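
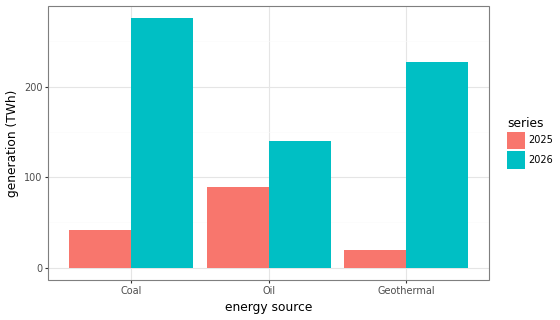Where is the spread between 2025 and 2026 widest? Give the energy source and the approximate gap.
Coal: 2025 ≈ 50, 2026 ≈ 275 → gap ≈ 225. Next-largest (Geothermal) is only ≈ 200.

Coal, ≈ 225 TWh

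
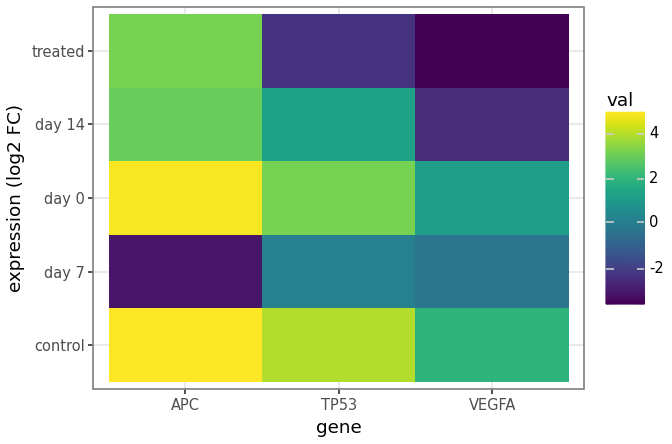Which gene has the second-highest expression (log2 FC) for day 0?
TP53

Top 3 for day 0: APC ≈ 5, TP53 ≈ 3, VEGFA ≈ 1.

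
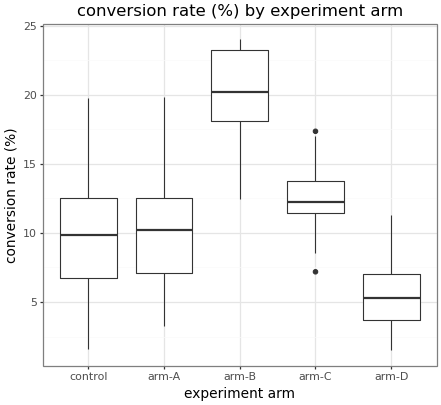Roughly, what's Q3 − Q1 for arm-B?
≈ 6

Q3 ≈ 24, Q1 ≈ 18; IQR ≈ 6.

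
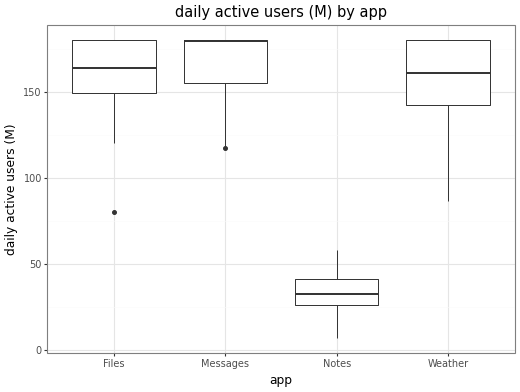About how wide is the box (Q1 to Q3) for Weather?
Q3 ≈ 180, Q1 ≈ 140; IQR ≈ 40.

≈ 40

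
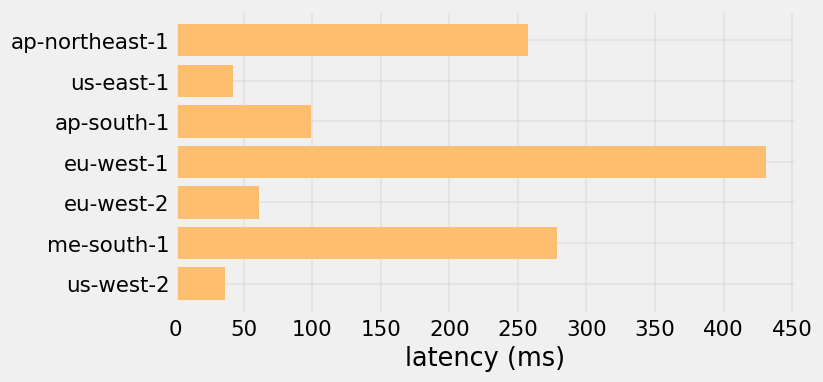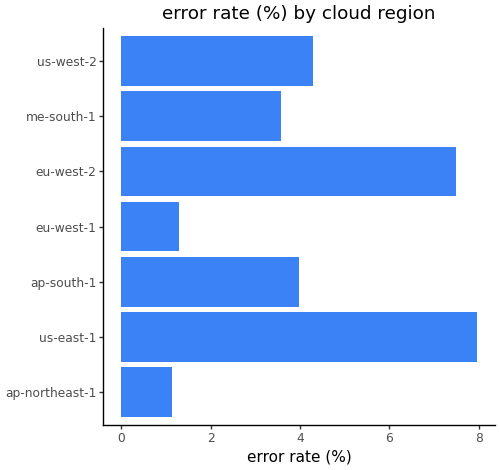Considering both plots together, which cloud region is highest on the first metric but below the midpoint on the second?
eu-west-1

Chart 2 median error rate (%) ≈ 4; below-median cloud regions: ap-northeast-1, eu-west-1, me-south-1. Among those, eu-west-1 has the highest latency (ms) (≈ 450).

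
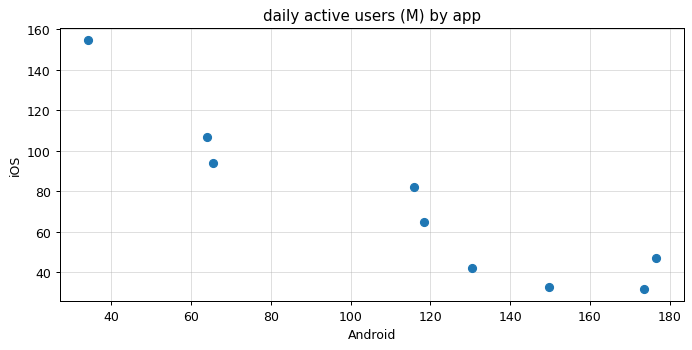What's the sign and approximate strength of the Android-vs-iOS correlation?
Points are negatively correlated; strong (|r| ≈ 0.9).

negative, strong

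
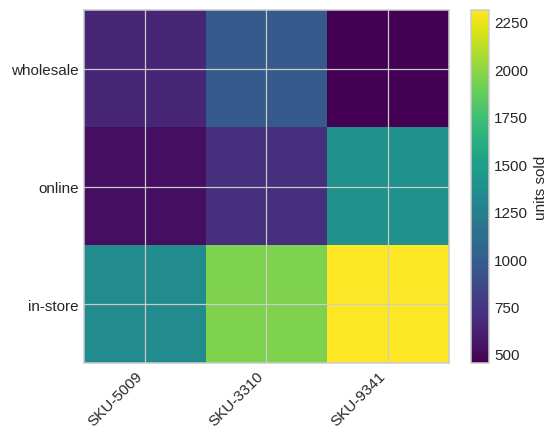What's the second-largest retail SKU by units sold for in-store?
SKU-3310

Top 3 for in-store: SKU-9341 ≈ 2400, SKU-3310 ≈ 2000, SKU-5009 ≈ 1400.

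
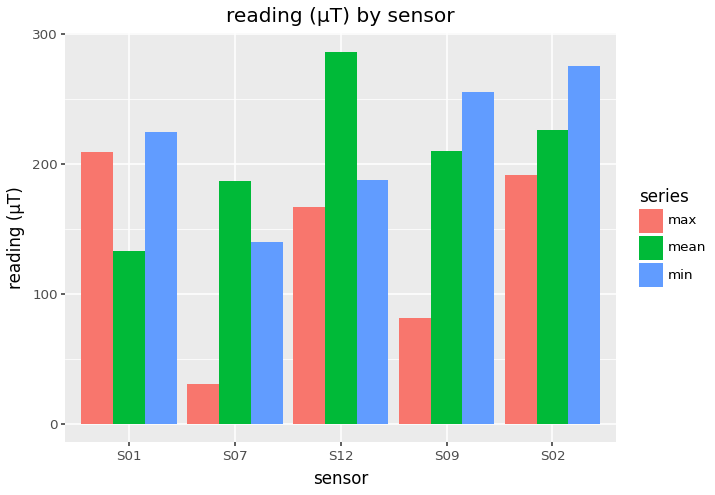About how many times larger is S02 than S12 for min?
≈ 1.57×

S02 ≈ 275, S12 ≈ 175; 275/175 ≈ 1.57.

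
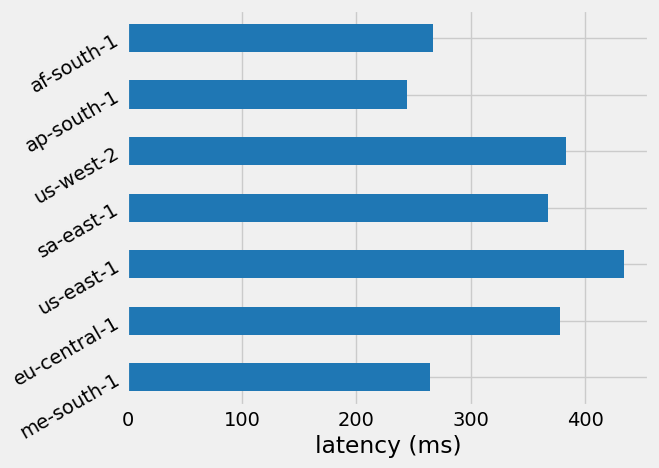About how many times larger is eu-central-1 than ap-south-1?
eu-central-1 ≈ 400, ap-south-1 ≈ 250; 400/250 ≈ 1.6.

≈ 1.6×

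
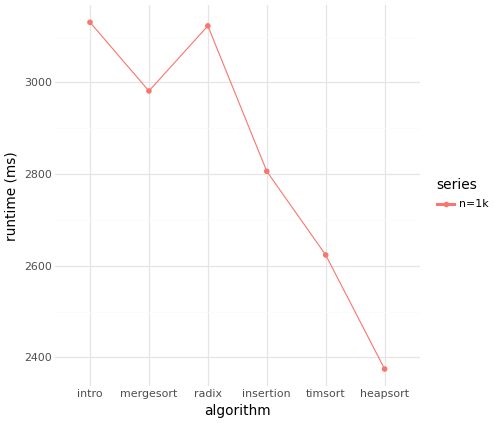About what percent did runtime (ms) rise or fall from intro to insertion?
≈ -9.7%

intro ≈ 3100, insertion ≈ 2800; (2800 − 3100) / 3100 ≈ -9.7%.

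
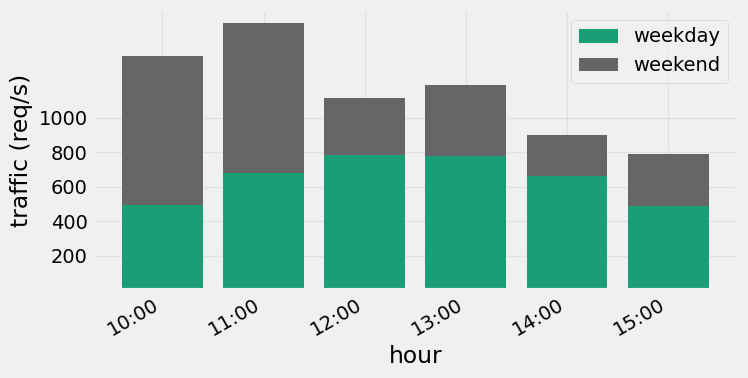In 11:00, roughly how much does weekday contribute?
≈ 600

weekday top ≈ 600, bottom ≈ 0; segment ≈ 600.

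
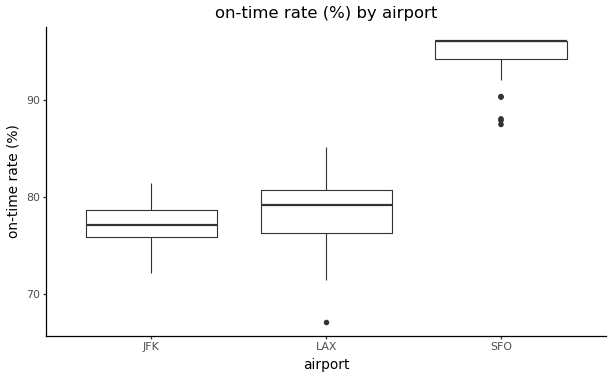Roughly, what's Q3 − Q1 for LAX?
Q3 ≈ 80, Q1 ≈ 76; IQR ≈ 4.

≈ 4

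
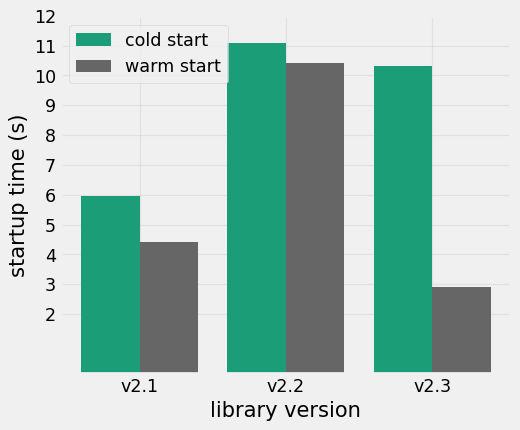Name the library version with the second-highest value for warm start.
v2.1

Top 3 for warm start: v2.2 ≈ 10, v2.1 ≈ 4, v2.3 ≈ 3.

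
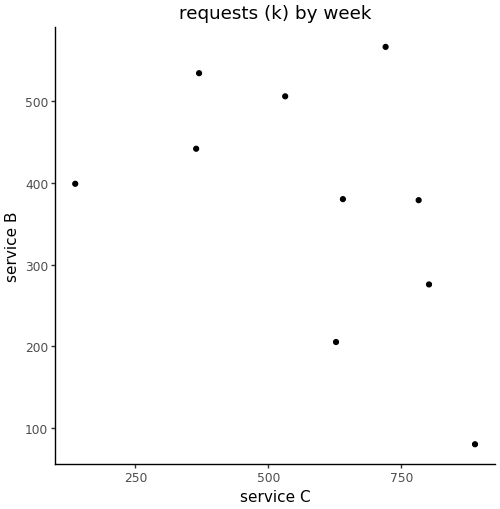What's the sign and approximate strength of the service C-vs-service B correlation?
negative, moderate

Points are negatively correlated; moderate (|r| ≈ 0.5).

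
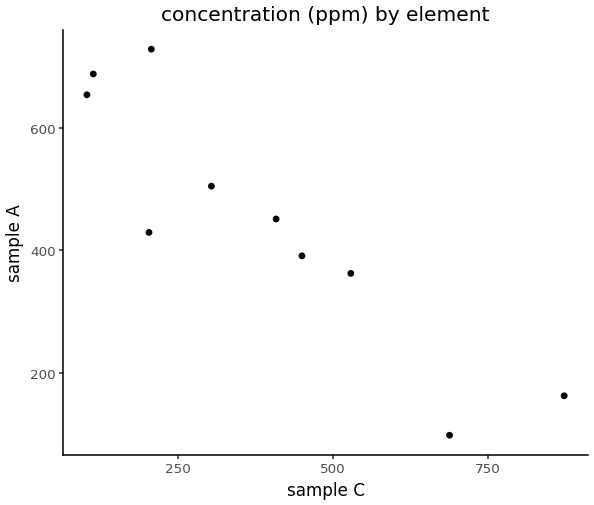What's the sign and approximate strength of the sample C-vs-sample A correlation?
Points are negatively correlated; strong (|r| ≈ 0.9).

negative, strong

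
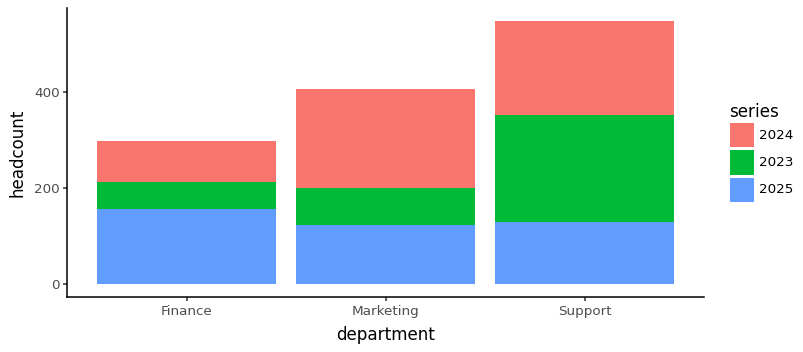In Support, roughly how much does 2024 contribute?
2024 top ≈ 550, bottom ≈ 350; segment ≈ 200.

≈ 200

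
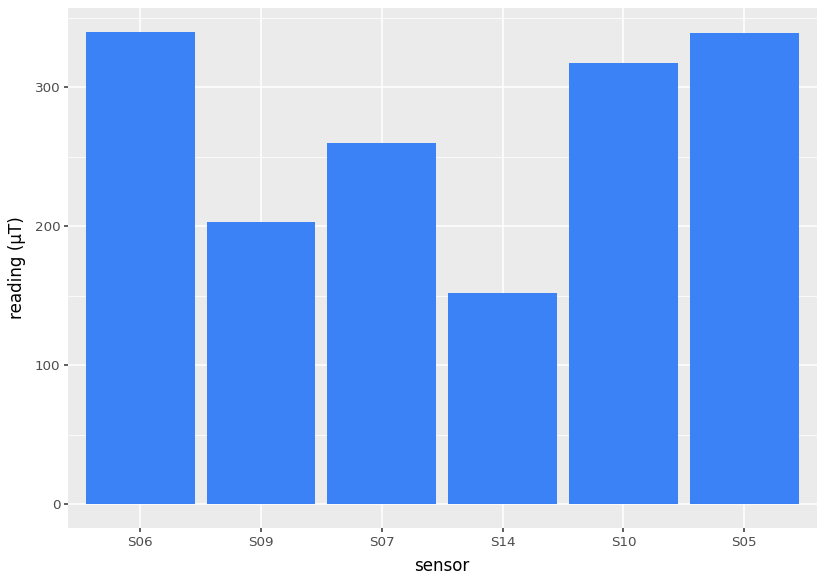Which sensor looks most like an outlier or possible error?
S14

S14 ≈ 150; the rest sit between ≈ 200 and ≈ 350.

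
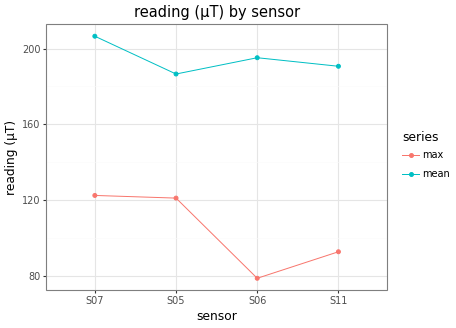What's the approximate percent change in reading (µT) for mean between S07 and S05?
≈ -10%

S07 ≈ 200, S05 ≈ 180; (180 − 200) / 200 ≈ -10%.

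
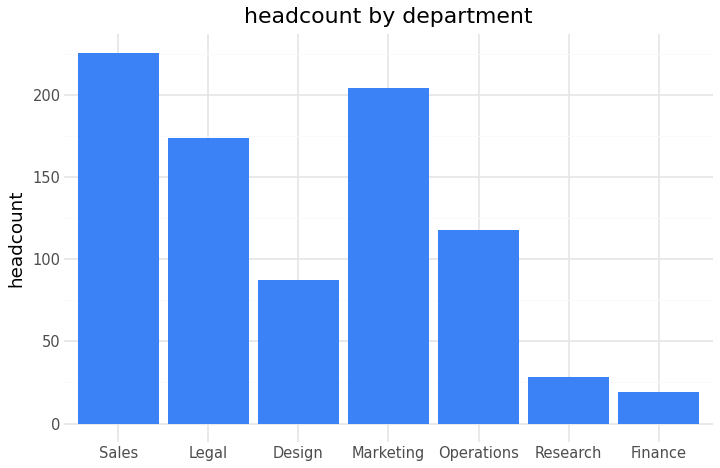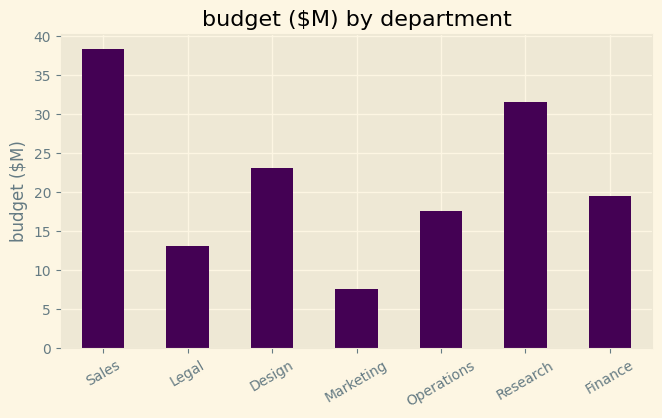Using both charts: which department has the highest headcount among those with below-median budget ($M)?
Chart 2 median budget ($M) ≈ 20; below-median departments: Legal, Marketing, Operations. Among those, Marketing has the highest headcount (≈ 200).

Marketing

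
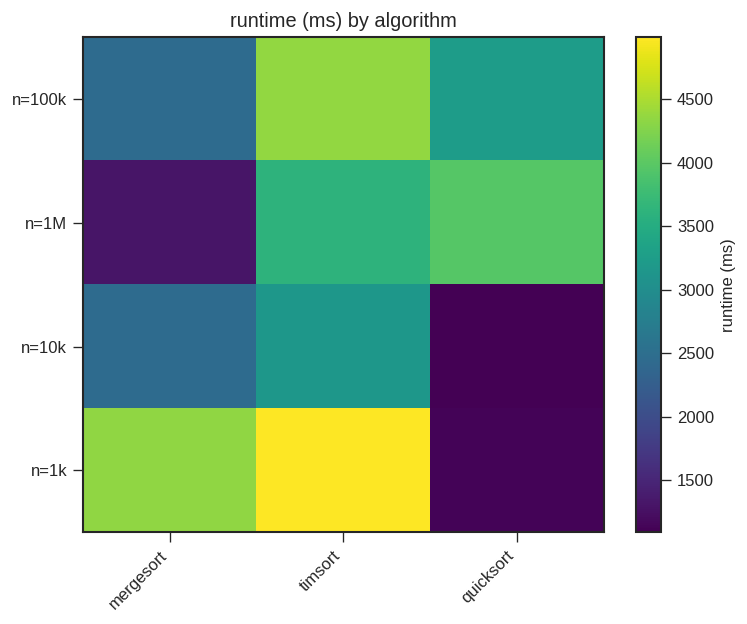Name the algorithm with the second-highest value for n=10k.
Top 3 for n=10k: timsort ≈ 3000, mergesort ≈ 2500, quicksort ≈ 1000.

mergesort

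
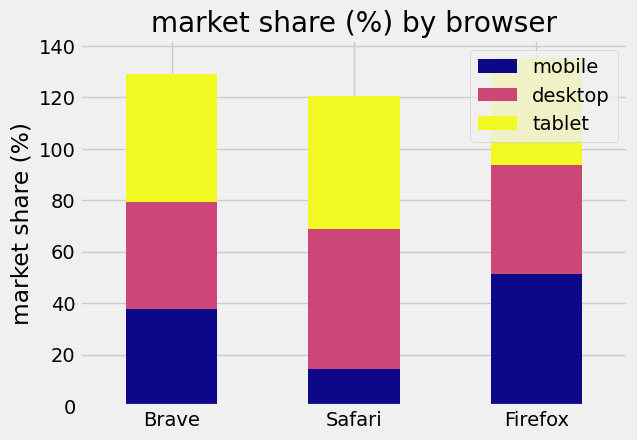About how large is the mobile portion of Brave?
≈ 40

mobile top ≈ 40, bottom ≈ 0; segment ≈ 40.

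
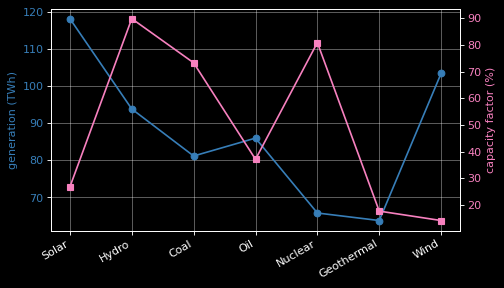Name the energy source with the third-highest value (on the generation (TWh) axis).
Hydro

Top 4 (on the generation (TWh) axis): Solar ≈ 120, Wind ≈ 105, Hydro ≈ 95, Oil ≈ 85.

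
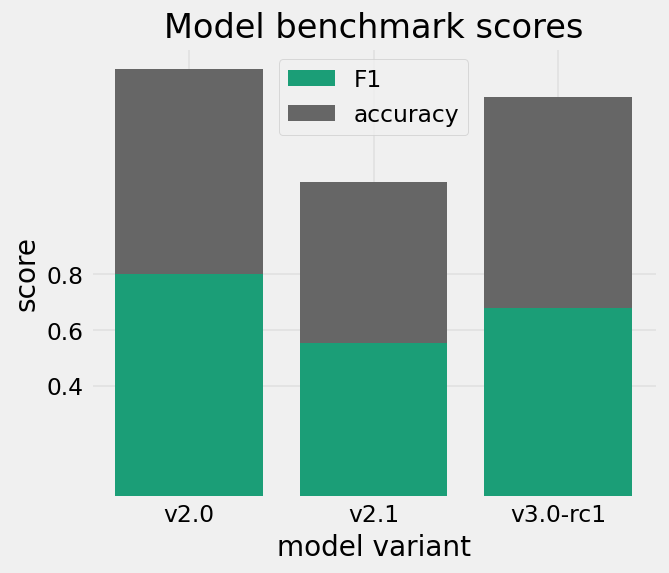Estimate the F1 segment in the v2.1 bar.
≈ 0.6

F1 top ≈ 0.6, bottom ≈ 0.0; segment ≈ 0.6.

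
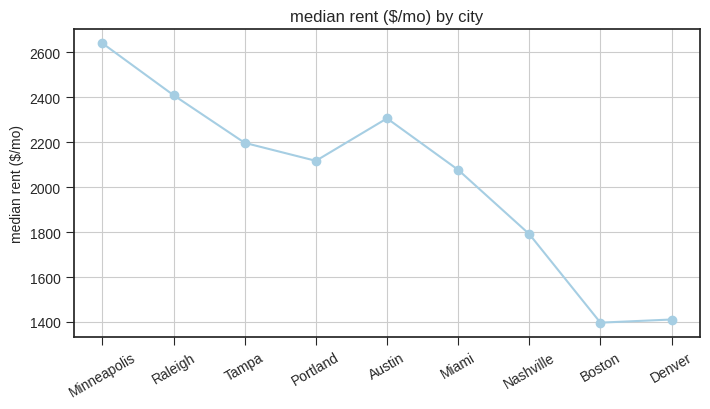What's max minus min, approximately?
≈ 1200

Max Minneapolis ≈ 2600, min Boston ≈ 1400; range ≈ 1200.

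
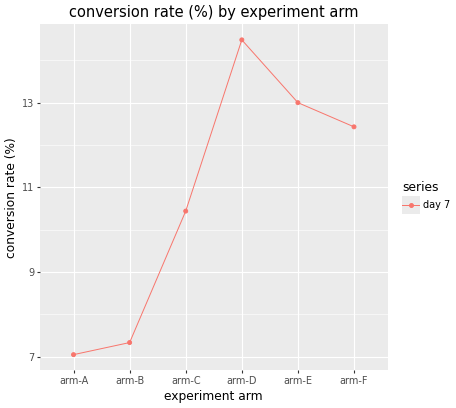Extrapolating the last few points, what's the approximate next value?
≈ 11

Last three: 14, 13, 12 → slope ≈ -1/step → next ≈ 11.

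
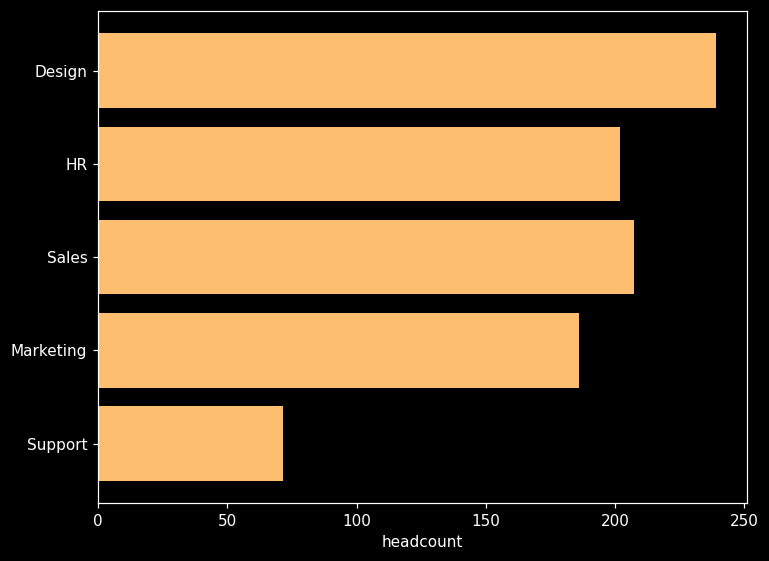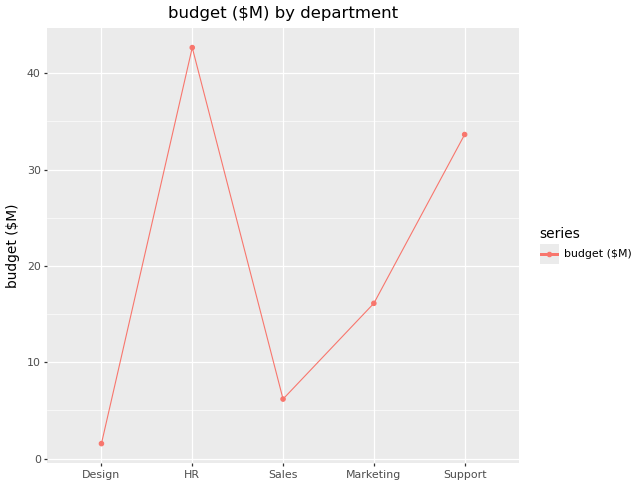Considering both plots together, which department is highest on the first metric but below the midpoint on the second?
Chart 2 median budget ($M) ≈ 15; below-median departments: Design, Sales. Among those, Design has the highest headcount (≈ 250).

Design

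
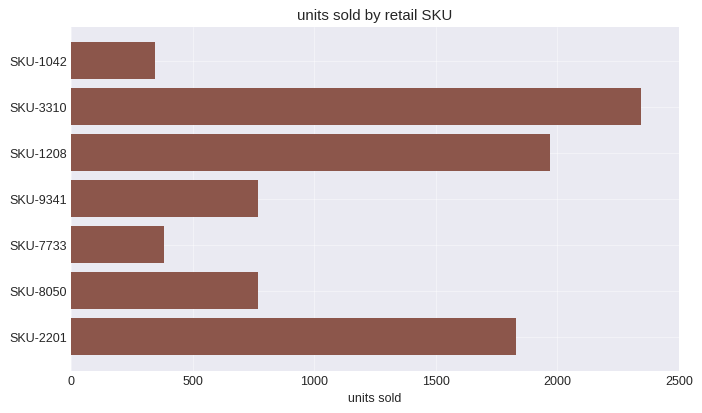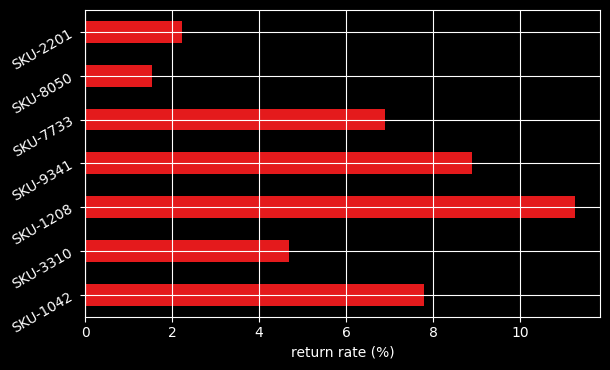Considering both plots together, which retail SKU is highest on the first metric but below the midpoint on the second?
Chart 2 median return rate (%) ≈ 6; below-median retail SKUs: SKU-3310, SKU-8050, SKU-2201. Among those, SKU-3310 has the highest units sold (≈ 2500).

SKU-3310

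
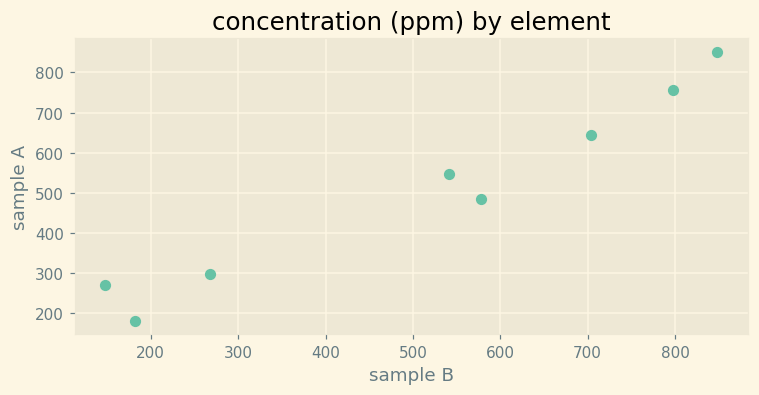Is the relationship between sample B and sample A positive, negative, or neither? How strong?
positive, strong

Points are positively correlated; strong (|r| ≈ 1.0).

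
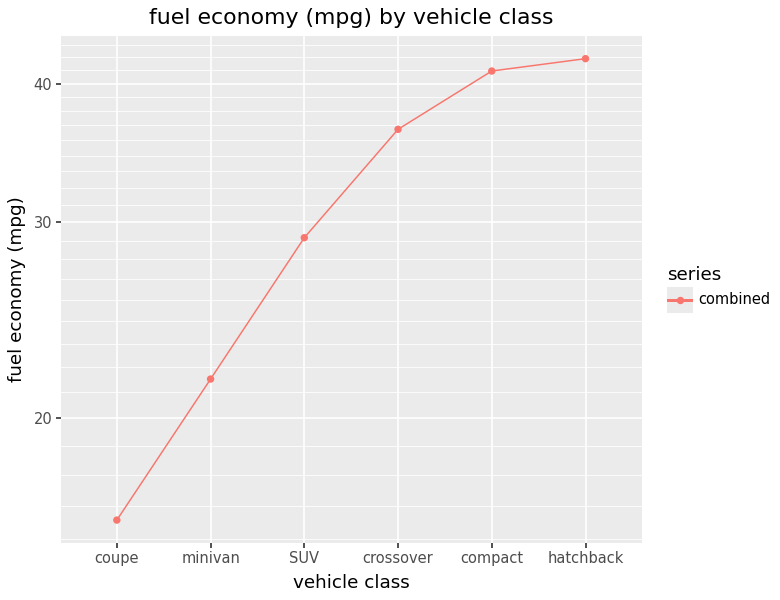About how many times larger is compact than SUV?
compact ≈ 40, SUV ≈ 30; 40/30 ≈ 1.33.

≈ 1.33×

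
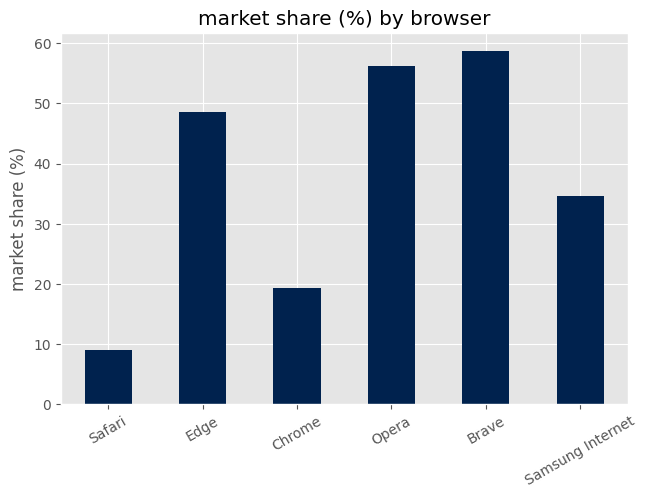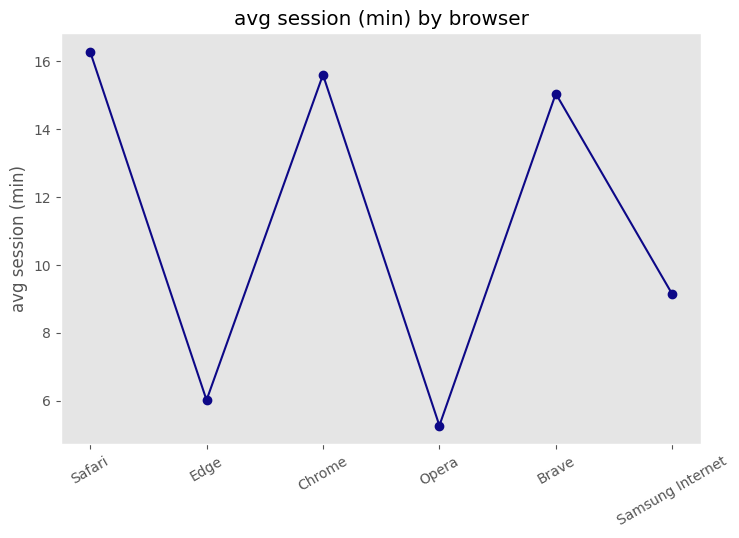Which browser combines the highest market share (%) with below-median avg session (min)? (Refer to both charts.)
Opera

Chart 2 median avg session (min) ≈ 12; below-median browsers: Edge, Opera, Samsung Internet. Among those, Opera has the highest market share (%) (≈ 60).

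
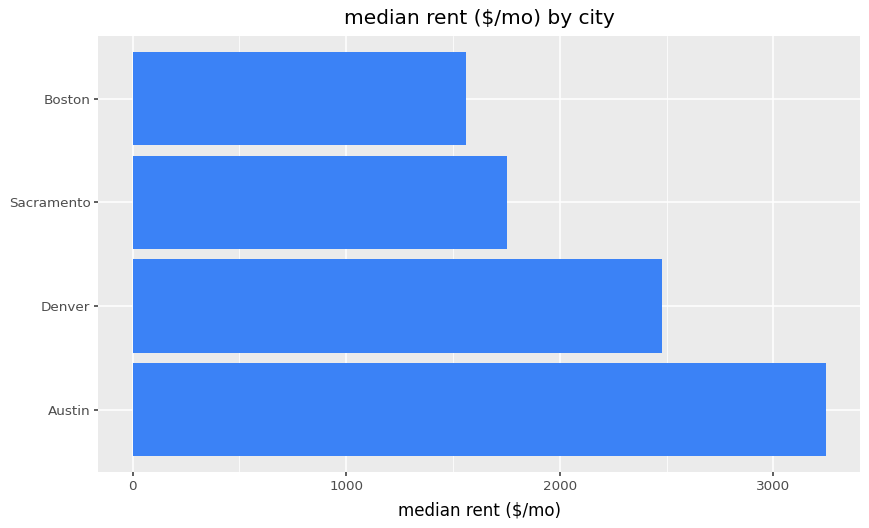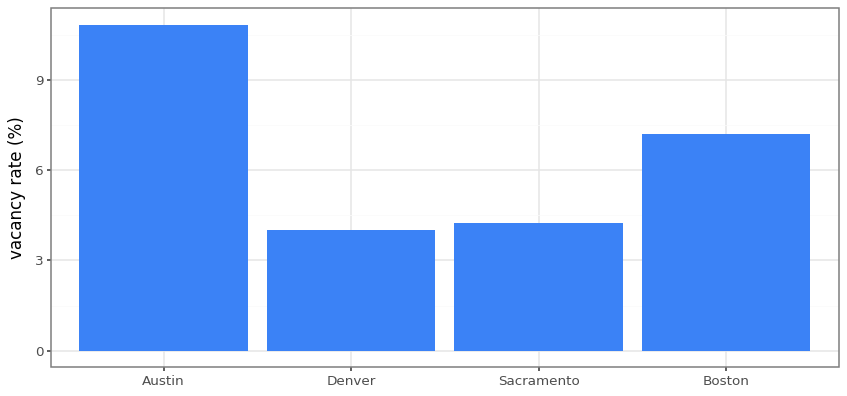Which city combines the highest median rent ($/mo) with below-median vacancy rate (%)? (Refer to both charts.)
Denver

Chart 2 median vacancy rate (%) ≈ 6; below-median cities: Denver, Sacramento. Among those, Denver has the highest median rent ($/mo) (≈ 2500).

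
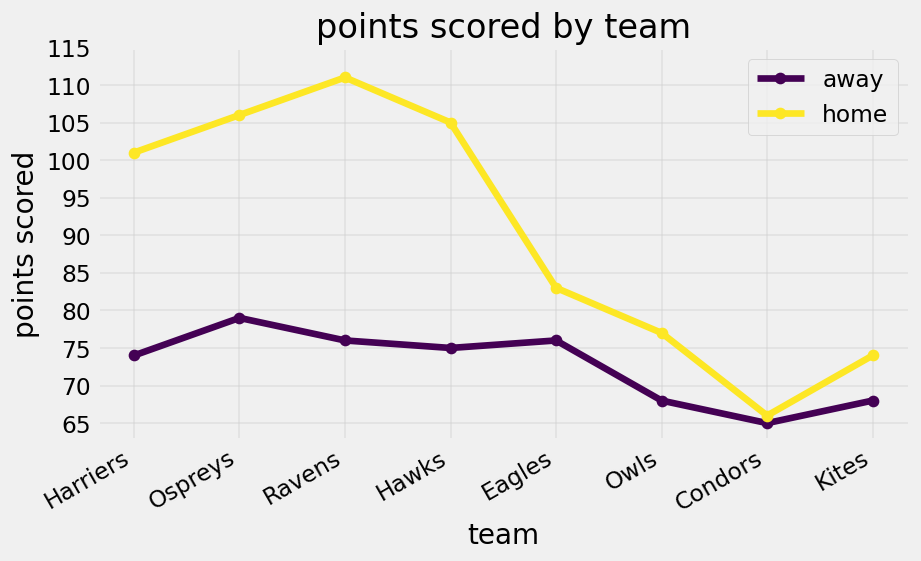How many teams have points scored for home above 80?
Above 80: Harriers, Ospreys, Ravens, Hawks, Eagles.

5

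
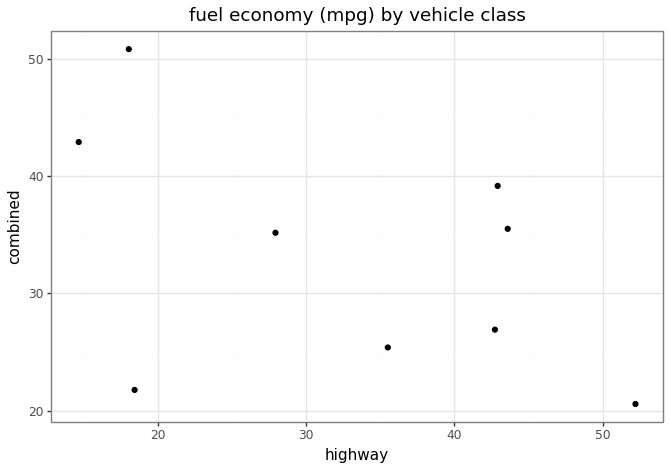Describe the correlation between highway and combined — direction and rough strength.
Points are negatively correlated; moderate (|r| ≈ 0.5).

negative, moderate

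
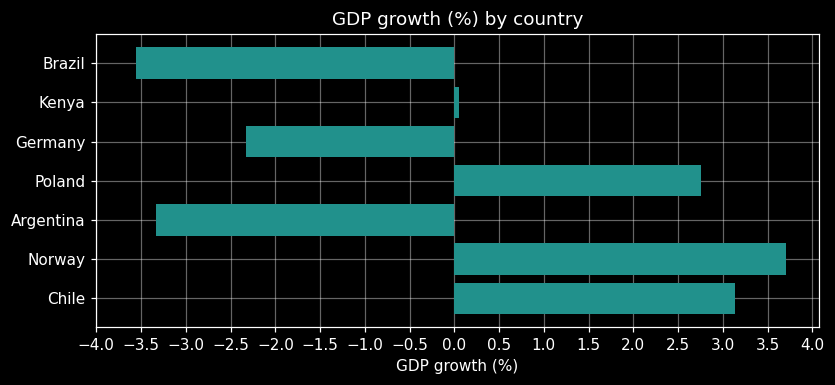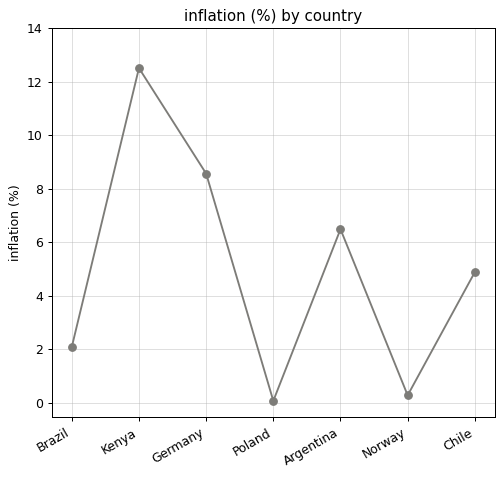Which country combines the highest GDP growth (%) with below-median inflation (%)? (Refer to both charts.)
Chart 2 median inflation (%) ≈ 4; below-median countries: Brazil, Poland, Norway. Among those, Norway has the highest GDP growth (%) (≈ 3.5).

Norway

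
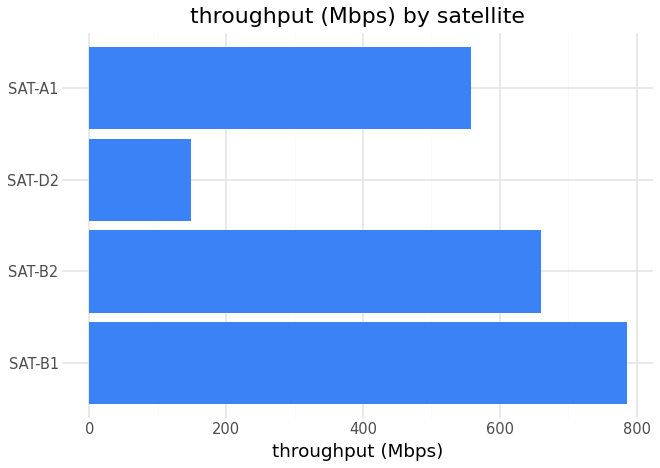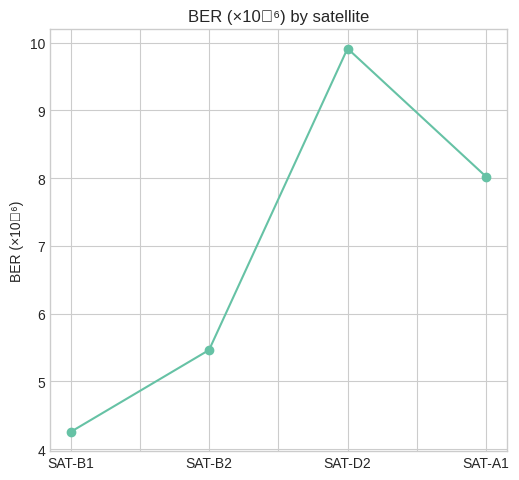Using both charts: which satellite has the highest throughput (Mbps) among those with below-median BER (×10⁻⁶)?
Chart 2 median BER (×10⁻⁶) ≈ 7; below-median satellites: SAT-B1, SAT-B2. Among those, SAT-B1 has the highest throughput (Mbps) (≈ 800).

SAT-B1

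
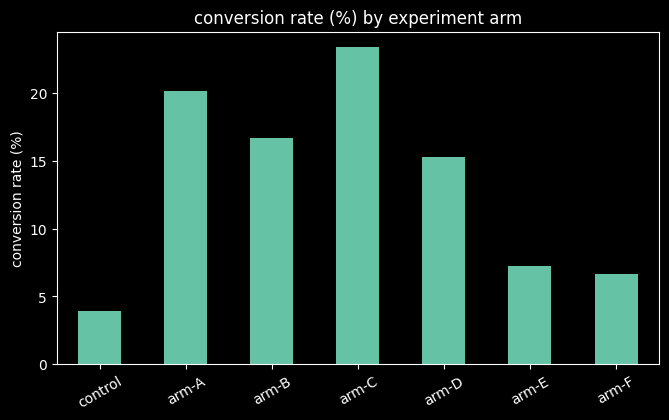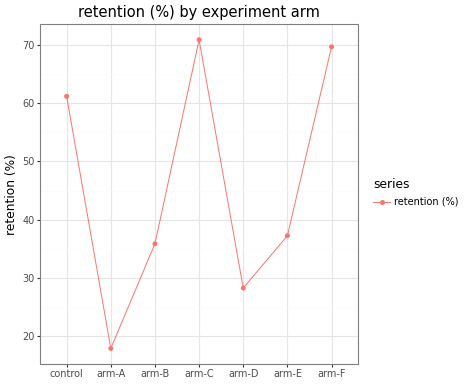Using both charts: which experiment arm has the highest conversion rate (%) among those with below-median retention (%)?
arm-A

Chart 2 median retention (%) ≈ 40; below-median experiment arms: arm-A, arm-B, arm-D. Among those, arm-A has the highest conversion rate (%) (≈ 20).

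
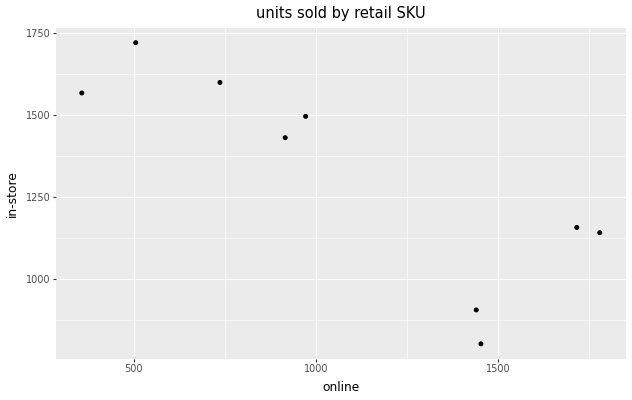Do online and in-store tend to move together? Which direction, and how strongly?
Points are negatively correlated; strong (|r| ≈ 0.8).

negative, strong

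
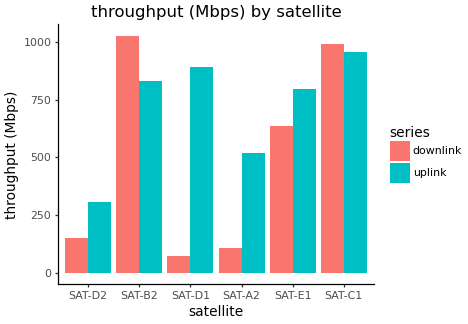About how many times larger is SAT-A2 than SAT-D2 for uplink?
≈ 1.67×

SAT-A2 ≈ 500, SAT-D2 ≈ 300; 500/300 ≈ 1.67.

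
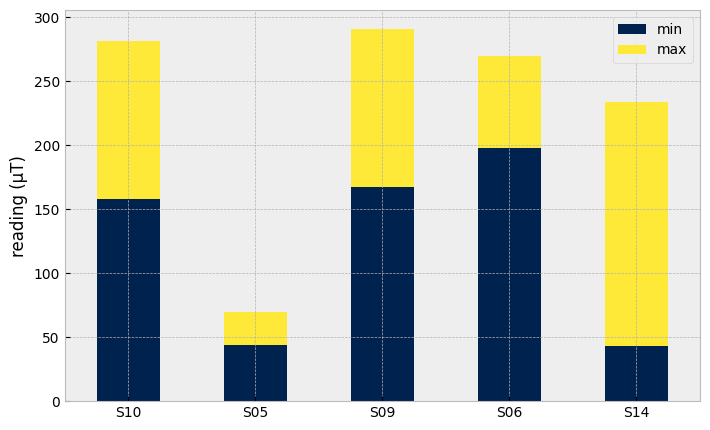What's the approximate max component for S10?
max top ≈ 275, bottom ≈ 150; segment ≈ 125.

≈ 125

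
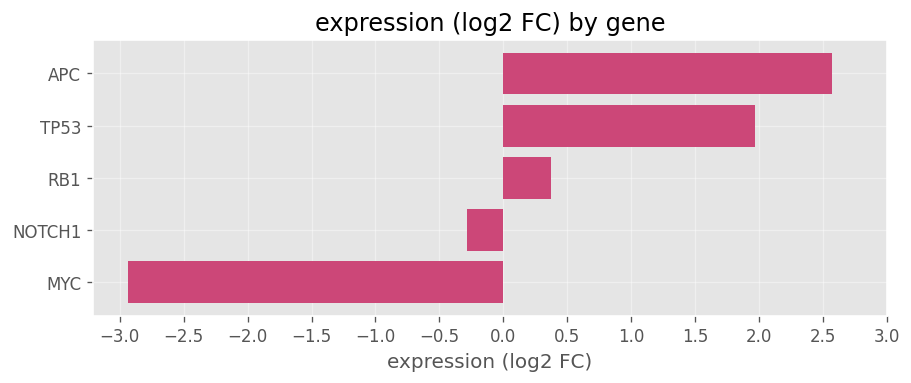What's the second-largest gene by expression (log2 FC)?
TP53

Top 3: APC ≈ 2.5, TP53 ≈ 2.0, RB1 ≈ 0.5.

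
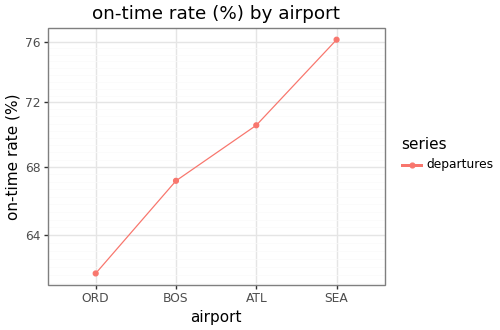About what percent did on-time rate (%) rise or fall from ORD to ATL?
≈ +12.9%

ORD ≈ 62, ATL ≈ 70; (70 − 62) / 62 ≈ +12.9%.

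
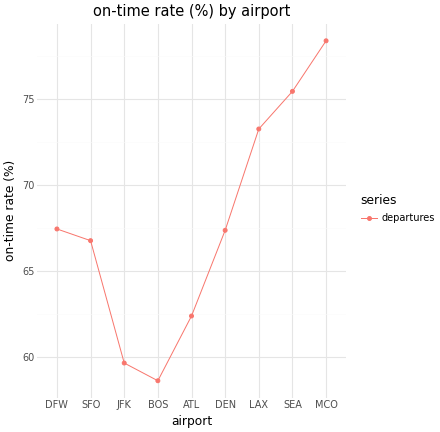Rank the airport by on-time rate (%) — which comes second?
Top 3: MCO ≈ 78, SEA ≈ 76, LAX ≈ 74.

SEA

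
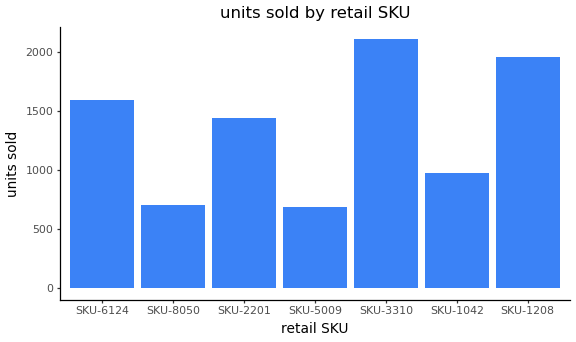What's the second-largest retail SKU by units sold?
Top 3: SKU-3310 ≈ 2200, SKU-1208 ≈ 2000, SKU-6124 ≈ 1600.

SKU-1208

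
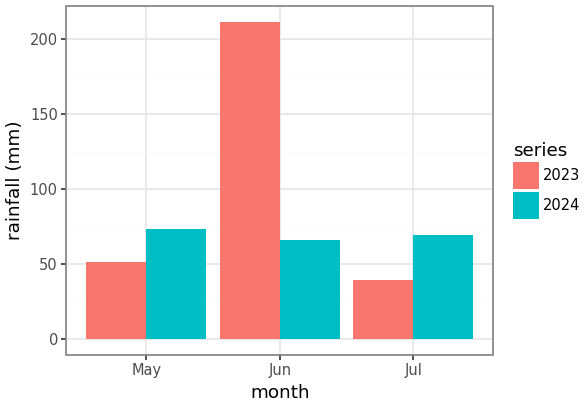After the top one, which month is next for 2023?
Top 3 for 2023: Jun ≈ 220, May ≈ 60, Jul ≈ 40.

May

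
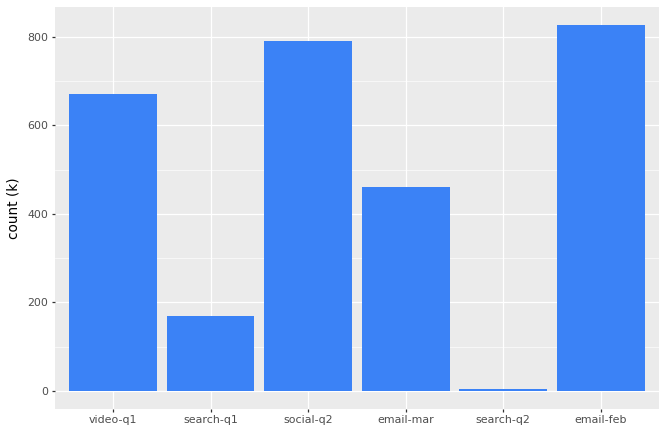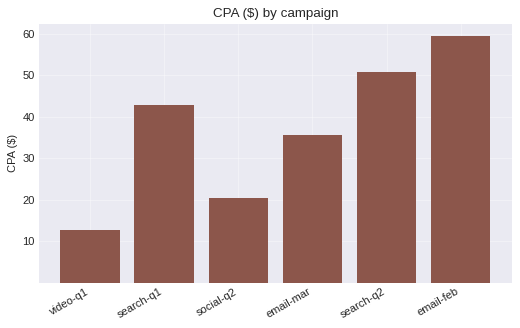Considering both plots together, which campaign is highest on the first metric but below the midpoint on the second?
Chart 2 median CPA ($) ≈ 40; below-median campaigns: video-q1, social-q2, email-mar. Among those, social-q2 has the highest count (k) (≈ 800).

social-q2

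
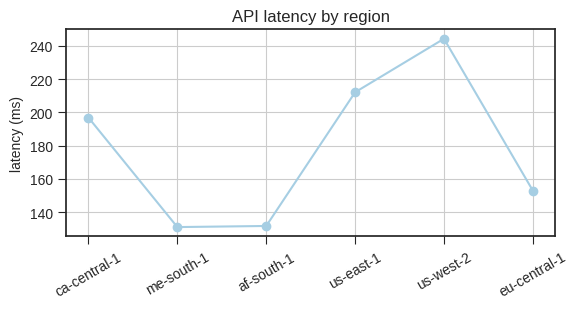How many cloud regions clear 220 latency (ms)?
1

Above 220: us-west-2.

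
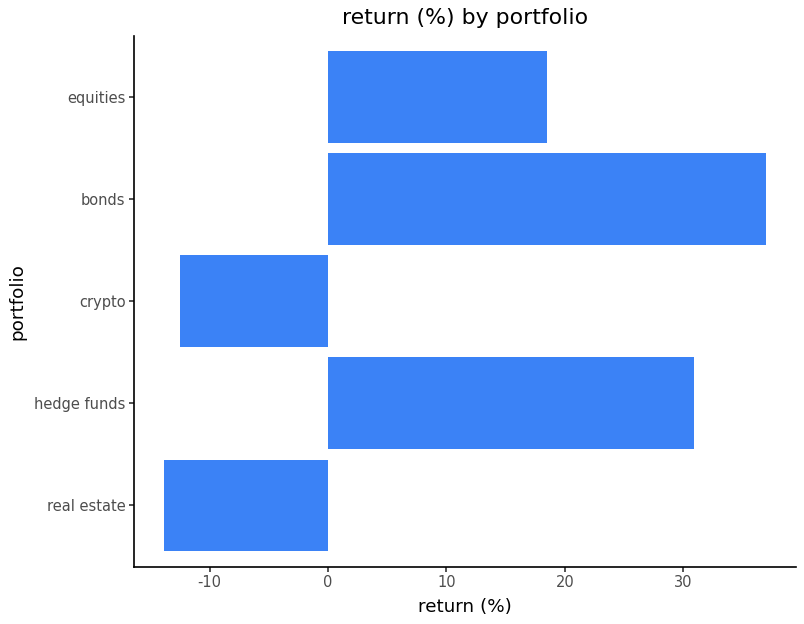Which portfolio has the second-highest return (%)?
hedge funds

Top 3: bonds ≈ 35, hedge funds ≈ 30, equities ≈ 20.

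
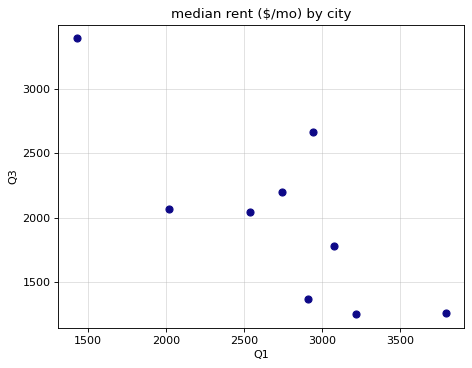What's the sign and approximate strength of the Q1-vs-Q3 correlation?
Points are negatively correlated; strong (|r| ≈ 0.8).

negative, strong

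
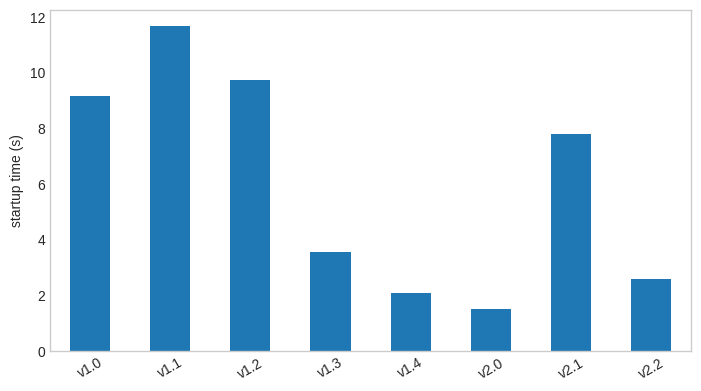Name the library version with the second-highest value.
v1.2

Top 3: v1.1 ≈ 12, v1.2 ≈ 10, v1.0 ≈ 9.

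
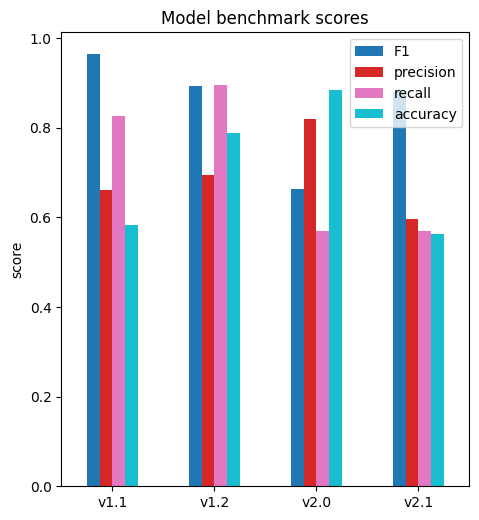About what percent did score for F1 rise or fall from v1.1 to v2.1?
≈ -10%

v1.1 ≈ 1.0, v2.1 ≈ 0.9; (0.9 − 1.0) / 1.0 ≈ -10%.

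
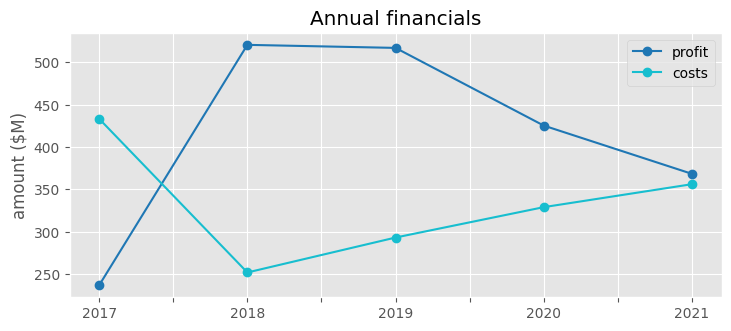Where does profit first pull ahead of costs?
2018

2017: profit ≈ 225 vs costs ≈ 425 (not yet); 2018: profit ≈ 525 vs costs ≈ 250 (first crossover).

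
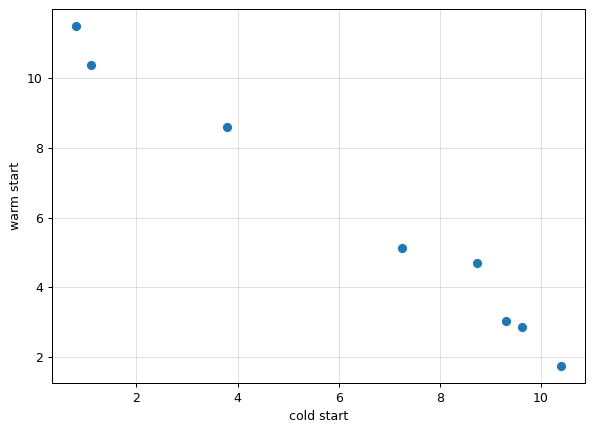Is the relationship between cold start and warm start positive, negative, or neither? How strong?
Points are negatively correlated; strong (|r| ≈ 1.0).

negative, strong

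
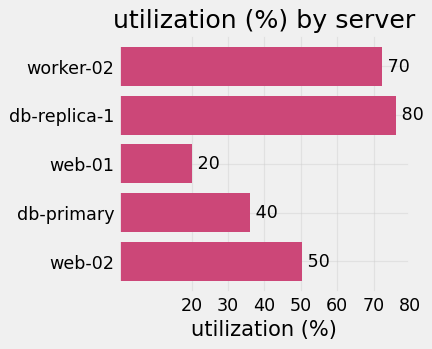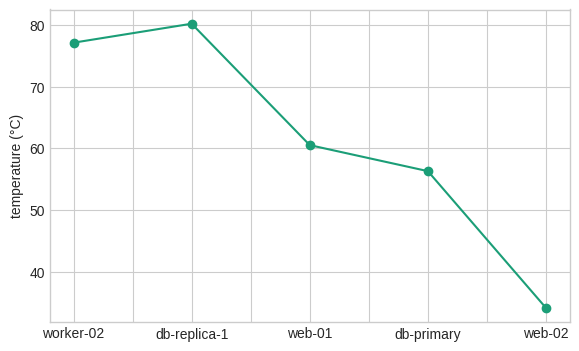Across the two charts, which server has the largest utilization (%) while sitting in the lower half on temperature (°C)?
web-02

Chart 2 median temperature (°C) ≈ 60; below-median servers: db-primary, web-02. Among those, web-02 has the highest utilization (%) (≈ 50).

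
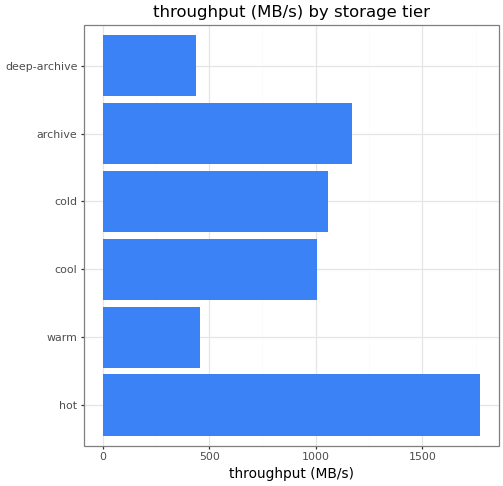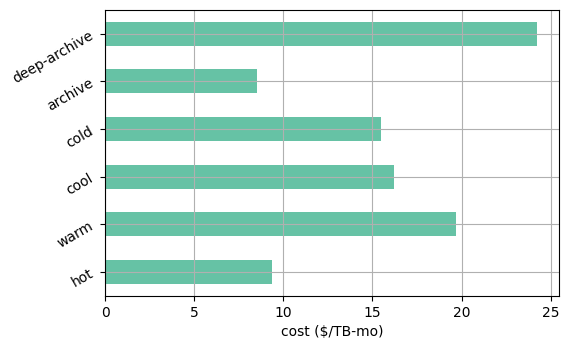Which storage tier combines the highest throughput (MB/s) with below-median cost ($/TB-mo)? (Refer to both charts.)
Chart 2 median cost ($/TB-mo) ≈ 15; below-median storage tiers: hot, cold, archive. Among those, hot has the highest throughput (MB/s) (≈ 1800).

hot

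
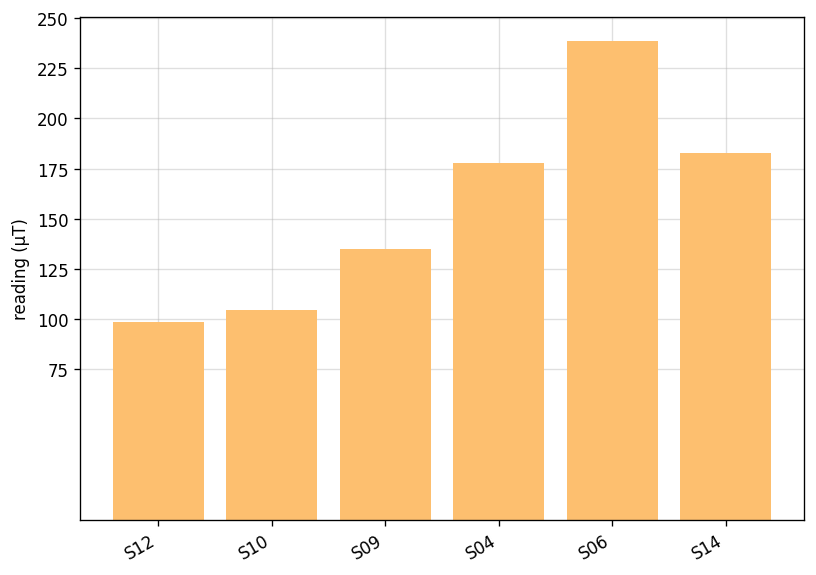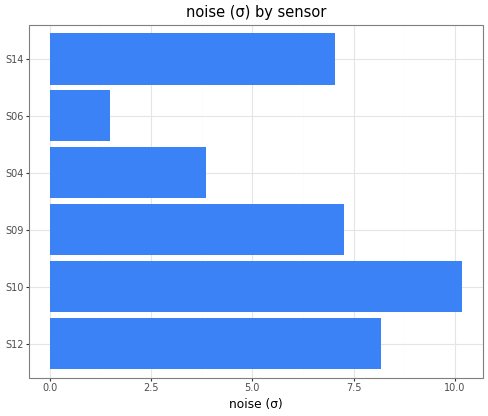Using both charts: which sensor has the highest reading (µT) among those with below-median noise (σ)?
Chart 2 median noise (σ) ≈ 7; below-median sensors: S04, S06, S14. Among those, S06 has the highest reading (µT) (≈ 250).

S06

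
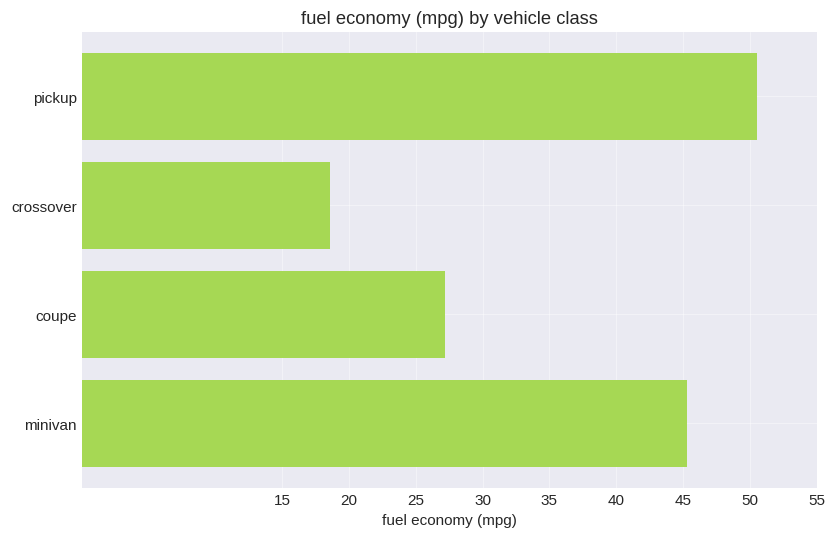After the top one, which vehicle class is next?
minivan

Top 3: pickup ≈ 50, minivan ≈ 45, coupe ≈ 25.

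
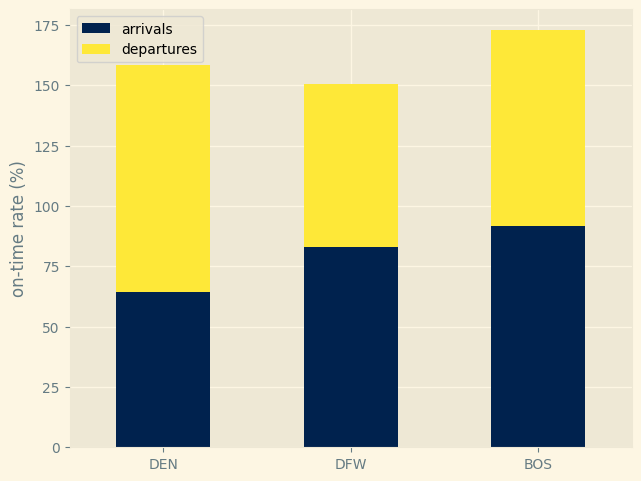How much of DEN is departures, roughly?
departures top ≈ 160, bottom ≈ 60; segment ≈ 100.

≈ 100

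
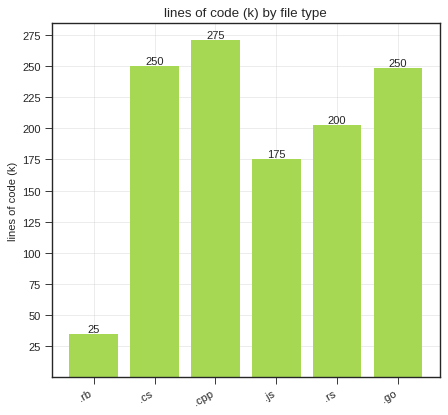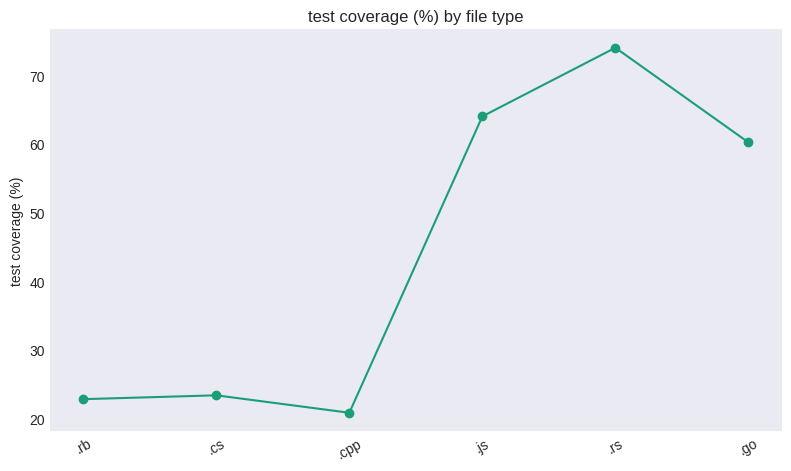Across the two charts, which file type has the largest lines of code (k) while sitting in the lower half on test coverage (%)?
Chart 2 median test coverage (%) ≈ 40; below-median file types: .rb, .cs, .cpp. Among those, .cpp has the highest lines of code (k) (≈ 275).

.cpp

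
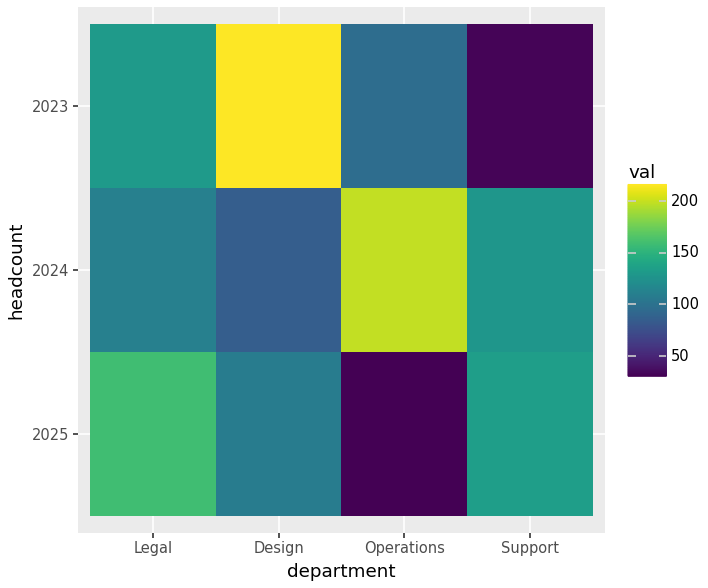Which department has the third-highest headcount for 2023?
Top 4 for 2023: Design ≈ 220, Legal ≈ 140, Operations ≈ 100, Support ≈ 40.

Operations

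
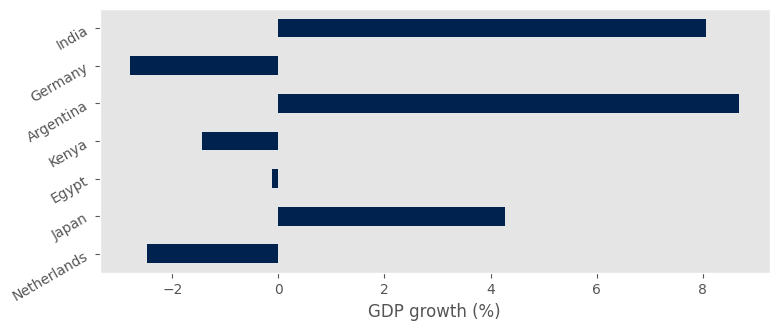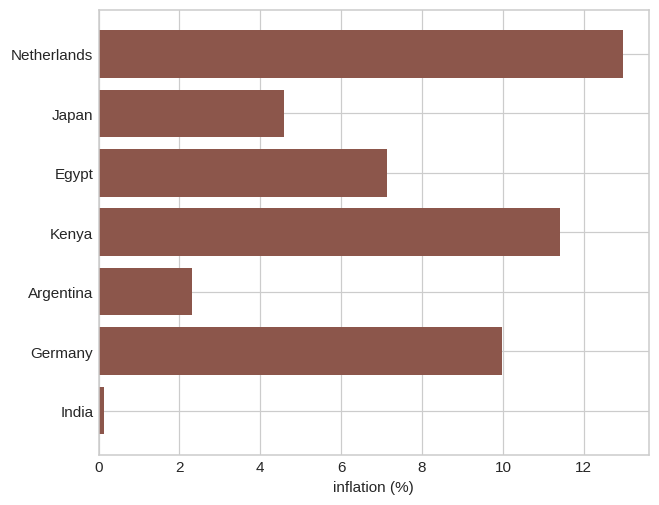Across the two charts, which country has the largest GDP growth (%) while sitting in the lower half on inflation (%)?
Chart 2 median inflation (%) ≈ 8; below-median countries: Japan, Argentina, India. Among those, Argentina has the highest GDP growth (%) (≈ 9).

Argentina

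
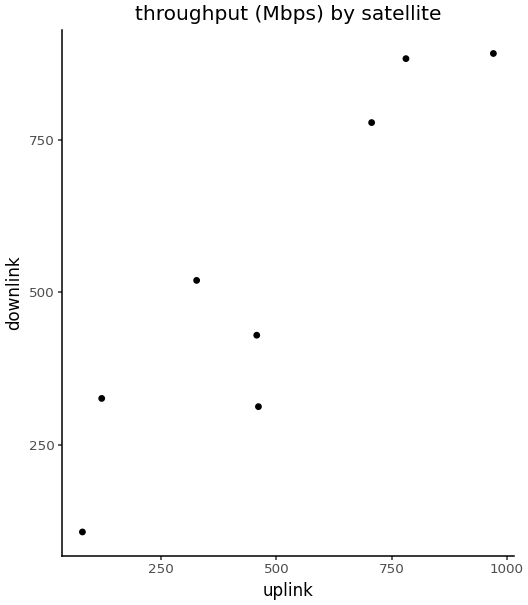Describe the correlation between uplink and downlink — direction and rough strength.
positive, strong

Points are positively correlated; strong (|r| ≈ 0.9).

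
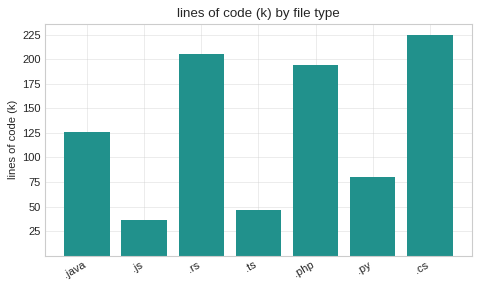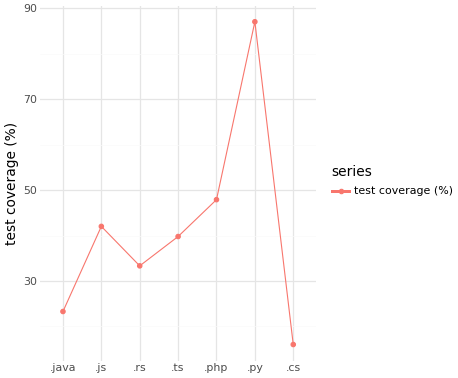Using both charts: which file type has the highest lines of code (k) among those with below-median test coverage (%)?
Chart 2 median test coverage (%) ≈ 40; below-median file types: .java, .rs, .cs. Among those, .cs has the highest lines of code (k) (≈ 225).

.cs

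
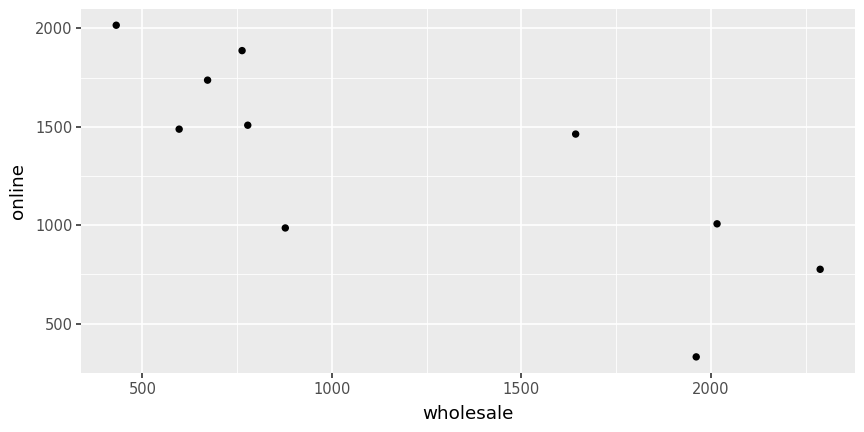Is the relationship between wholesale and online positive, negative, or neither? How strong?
Points are negatively correlated; strong (|r| ≈ 0.8).

negative, strong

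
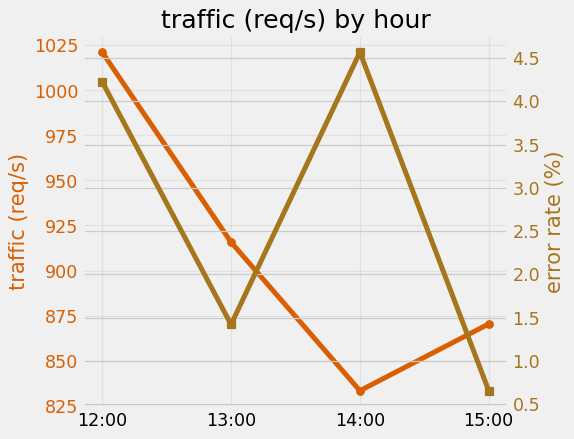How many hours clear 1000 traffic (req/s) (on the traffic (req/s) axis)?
1

Above 1000: 12:00.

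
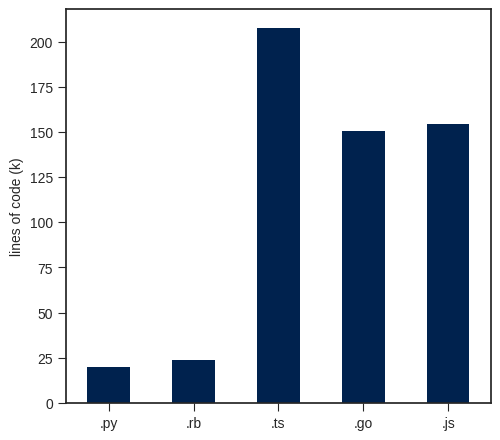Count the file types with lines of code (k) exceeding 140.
3

Above 140: .ts, .go, .js.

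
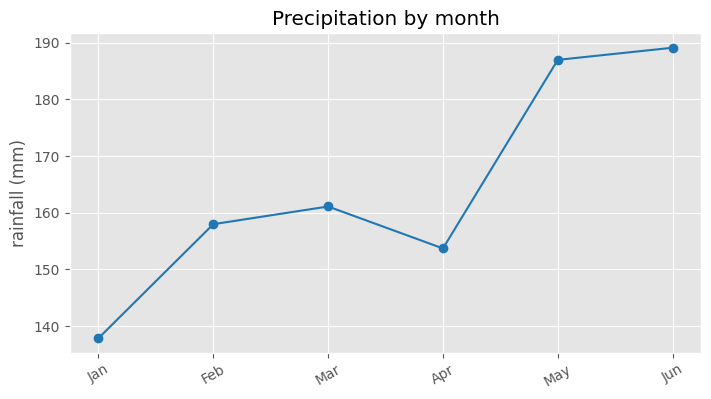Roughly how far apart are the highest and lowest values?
Max Jun ≈ 190, min Jan ≈ 140; range ≈ 50.

≈ 50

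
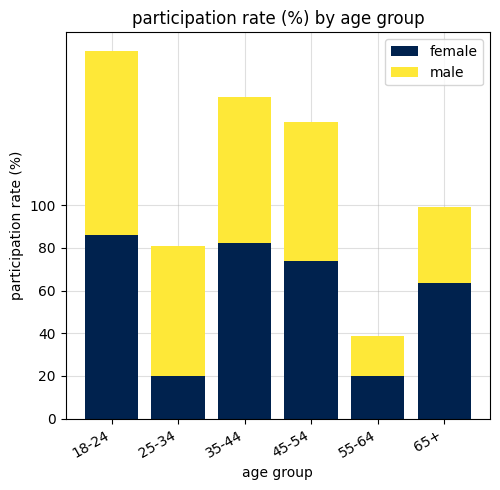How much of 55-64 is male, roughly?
≈ 20

male top ≈ 40, bottom ≈ 20; segment ≈ 20.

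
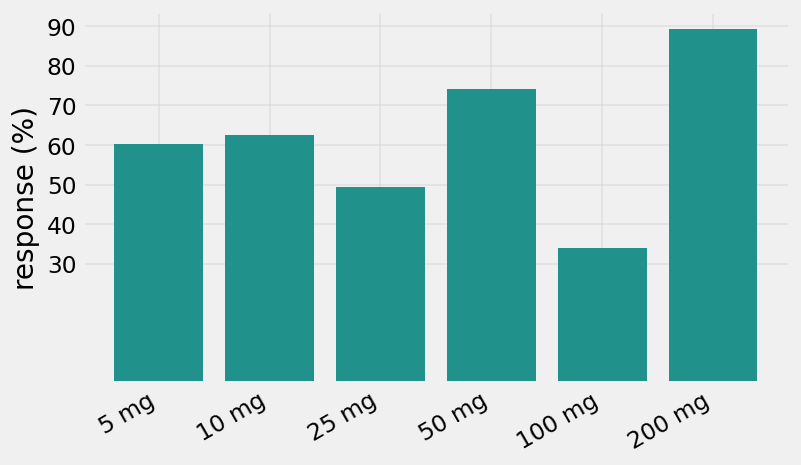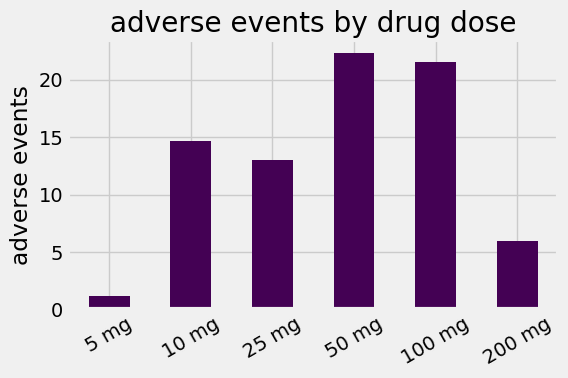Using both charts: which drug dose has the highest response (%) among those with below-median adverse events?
200 mg

Chart 2 median adverse events ≈ 15; below-median drug doses: 5 mg, 25 mg, 200 mg. Among those, 200 mg has the highest response (%) (≈ 90).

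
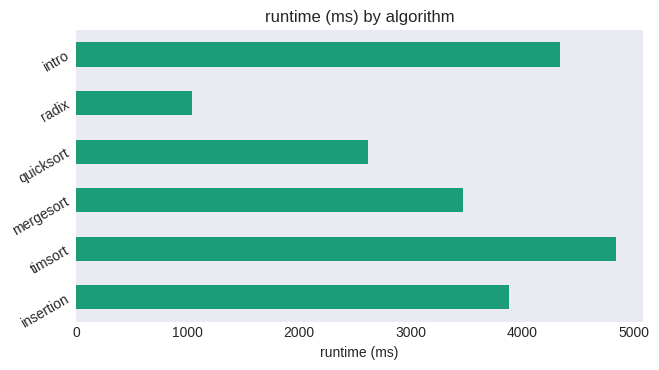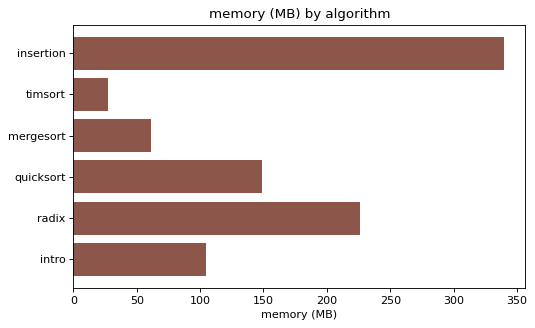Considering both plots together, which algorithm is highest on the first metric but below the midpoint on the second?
timsort

Chart 2 median memory (MB) ≈ 150; below-median algorithms: timsort, mergesort, intro. Among those, timsort has the highest runtime (ms) (≈ 5000).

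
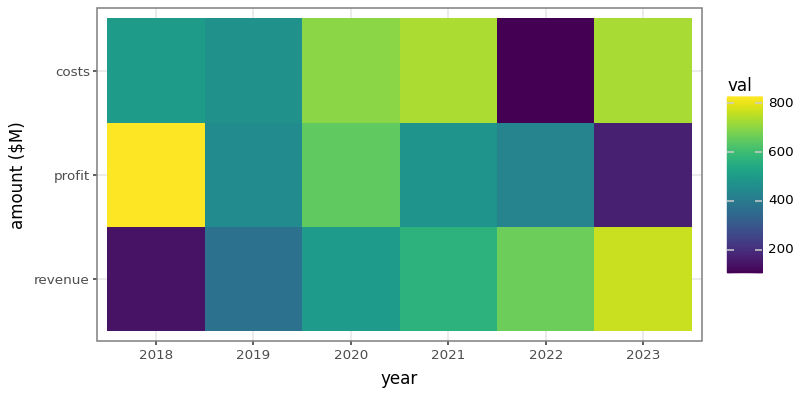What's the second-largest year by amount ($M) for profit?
Top 3 for profit: 2018 ≈ 800, 2020 ≈ 700, 2021 ≈ 500.

2020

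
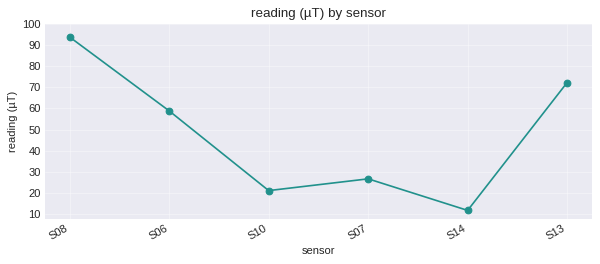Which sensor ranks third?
Top 4: S08 ≈ 90, S13 ≈ 70, S06 ≈ 60, S07 ≈ 30.

S06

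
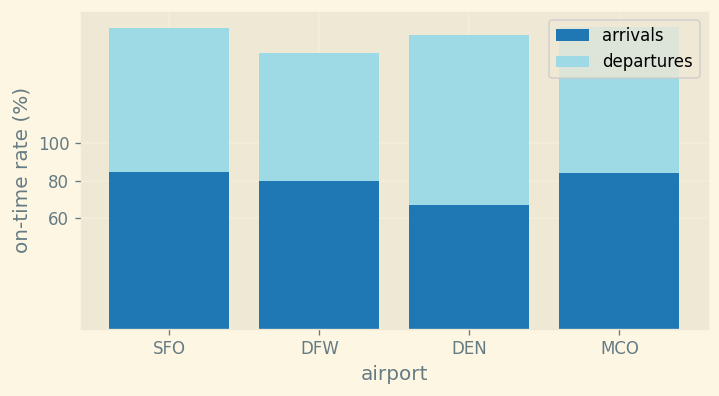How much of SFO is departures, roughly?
≈ 80

departures top ≈ 160, bottom ≈ 80; segment ≈ 80.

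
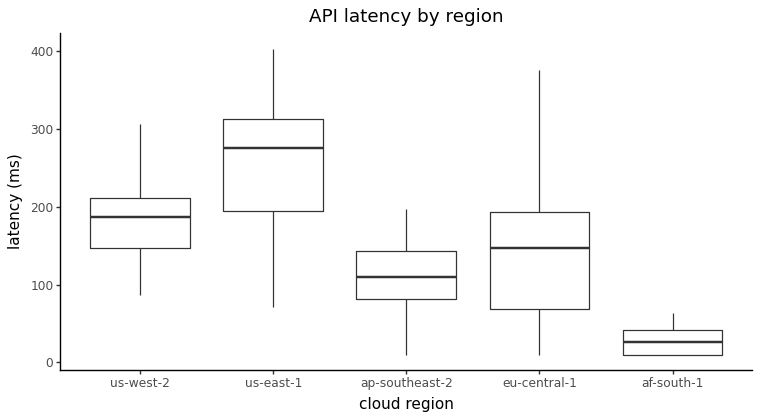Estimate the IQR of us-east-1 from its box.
≈ 120

Q3 ≈ 320, Q1 ≈ 200; IQR ≈ 120.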